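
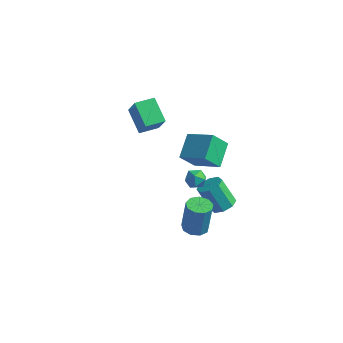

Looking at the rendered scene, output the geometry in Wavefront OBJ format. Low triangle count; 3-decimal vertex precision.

v 1.427 1.606 -4.246
v 2.091 1.436 -3.852
v 1.197 1.405 -2.36
v 0.533 1.574 -2.754
v 1.994 2.031 -3.898
v 1.1 2 -2.405
v 1.565 2.377 -4.147
v 0.671 2.346 -2.655
v 1.056 2.271 -4.455
v 0.162 2.24 -2.962
v 0.763 1.775 -4.64
v -0.131 1.744 -3.148
v 0.86 1.18 -4.595
v -0.034 1.149 -3.102
v 1.289 0.834 -4.345
v 0.395 0.803 -2.853
v 1.798 0.94 -4.038
v 0.904 0.909 -2.545
v 0.894 -0.643 0.583
v 1.554 -0.673 0.453
v 0.866 -1.727 0.687
v 1.526 -1.757 0.557
v 1.308 -1.487 1.134
v 1.326 -0.817 1.07
v 1.094 -1.583 0.07
v 1.112 -0.913 0.006
v 1.678 -1.254 0.136
v 1.81 -1.194 0.794
v 0.61 -1.206 0.346
v 0.742 -1.146 1.004
v 1.717 -2.114 -2.717
v 2.284 -1.632 -2.812
v 2.43 -1.425 -0.899
v 1.863 -1.906 -0.803
v 1.838 -1.379 -2.806
v 1.984 -1.171 -0.893
v 1.335 -1.47 -2.757
v 1.482 -1.262 -0.844
v 1.011 -1.862 -2.69
v 1.157 -1.654 -0.777
v 1.017 -2.372 -2.635
v 1.164 -2.164 -0.722
v 1.351 -2.761 -2.618
v 1.497 -2.553 -0.705
v 1.856 -2.848 -2.647
v 2.002 -2.64 -0.734
v 2.295 -2.591 -2.709
v 2.442 -2.383 -0.796
v 2.465 -2.111 -2.774
v 2.611 -1.903 -0.861
v 1.973 -1.57 3.054
v 1.688 -0.213 3.811
v 0.385 -1.496 2.323
v 0.1 -0.139 3.08
v 2.5 -0.861 1.98
v 2.215 0.496 2.737
v 0.912 -0.787 1.249
v 0.627 0.57 2.006
v -2.566 -0.724 2.356
v -1.904 -1.122 3.595
v -3.707 0.059 3.217
v -3.045 -0.339 4.456
v -1.915 0.259 2.324
v -1.253 -0.139 3.563
v -3.056 1.042 3.185
v -2.394 0.644 4.424
f 2 1 5
f 2 5 3
f 3 5 6
f 3 6 4
f 5 1 7
f 5 7 6
f 6 7 8
f 6 8 4
f 7 1 9
f 7 9 8
f 8 9 10
f 8 10 4
f 9 1 11
f 9 11 10
f 10 11 12
f 10 12 4
f 11 1 13
f 11 13 12
f 12 13 14
f 12 14 4
f 13 1 15
f 13 15 14
f 14 15 16
f 14 16 4
f 15 1 17
f 15 17 16
f 16 17 18
f 16 18 4
f 17 1 2
f 17 2 18
f 18 2 3
f 18 3 4
f 19 30 24
f 19 24 20
f 19 20 26
f 19 26 29
f 19 29 30
f 20 24 28
f 24 30 23
f 30 29 21
f 29 26 25
f 26 20 27
f 22 28 23
f 22 23 21
f 22 21 25
f 22 25 27
f 22 27 28
f 23 28 24
f 21 23 30
f 25 21 29
f 27 25 26
f 28 27 20
f 32 31 35
f 32 35 33
f 33 35 36
f 33 36 34
f 35 31 37
f 35 37 36
f 36 37 38
f 36 38 34
f 37 31 39
f 37 39 38
f 38 39 40
f 38 40 34
f 39 31 41
f 39 41 40
f 40 41 42
f 40 42 34
f 41 31 43
f 41 43 42
f 42 43 44
f 42 44 34
f 43 31 45
f 43 45 44
f 44 45 46
f 44 46 34
f 45 31 47
f 45 47 46
f 46 47 48
f 46 48 34
f 47 31 49
f 47 49 48
f 48 49 50
f 48 50 34
f 49 31 32
f 49 32 50
f 50 32 33
f 50 33 34
f 52 54 51
f 55 52 51
f 51 54 53
f 53 55 51
f 52 58 54
f 56 52 55
f 56 58 52
f 54 58 53
f 57 55 53
f 53 58 57
f 57 56 55
f 58 56 57
f 60 62 59
f 63 60 59
f 59 62 61
f 61 63 59
f 60 66 62
f 64 60 63
f 64 66 60
f 62 66 61
f 65 63 61
f 61 66 65
f 65 64 63
f 66 64 65



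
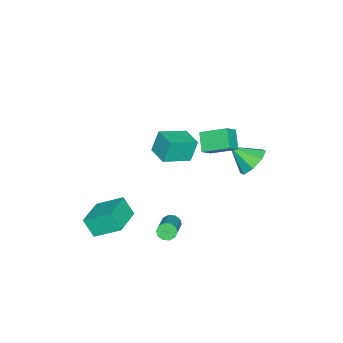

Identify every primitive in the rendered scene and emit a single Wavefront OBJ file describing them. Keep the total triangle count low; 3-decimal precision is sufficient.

v 0.821 -2.72 -2.696
v 0.53 -1.31 -1.812
v 0.902 -2.072 -3.703
v 0.611 -0.662 -2.819
v 2.629 -2.518 -2.421
v 2.338 -1.108 -1.537
v 2.71 -1.87 -3.428
v 2.419 -0.46 -2.544
v -1.147 2.621 3.499
v -1.389 3.991 4.136
v -0.397 3.104 2.743
v -0.638 4.474 3.379
v -0.442 2.466 4.101
v -0.683 3.836 4.737
v 0.309 2.949 3.344
v 0.067 4.319 3.981
v -2.637 -1.298 -0.47
v -3.025 -1.067 0.823
v -3.919 -0.331 -1.027
v -4.307 -0.1 0.266
v -1.873 -0.26 -0.426
v -2.261 -0.029 0.867
v -3.155 0.707 -0.983
v -3.543 0.938 0.31
v 0.485 1.37 -2.897
v 0.774 1.292 -3.335
v 2.403 1.853 -2.361
v 2.115 1.93 -1.923
v 0.668 1.602 -3.337
v 2.298 2.163 -2.362
v 0.493 1.824 -3.171
v 2.123 2.384 -2.196
v 0.314 1.872 -2.9
v 1.944 2.432 -1.926
v 0.201 1.728 -2.629
v 1.831 2.288 -1.654
v 0.197 1.447 -2.459
v 1.826 2.008 -1.485
v 0.302 1.137 -2.458
v 1.932 1.698 -1.483
v 0.477 0.916 -2.624
v 2.107 1.476 -1.649
v 0.656 0.868 -2.894
v 2.286 1.428 -1.92
v 0.769 1.012 -3.166
v 2.399 1.572 -2.191
v -3.309 4.149 0.124
v -2.851 3.658 -0.604
v -3.111 2.951 1.056
v -2.372 4.066 -0.182
v -2.441 4.522 0.419
v -3.02 4.759 0.847
v -3.768 4.639 0.852
v -4.247 4.231 0.43
v -4.178 3.775 -0.171
v -3.599 3.538 -0.599
f 2 4 1
f 5 2 1
f 1 4 3
f 3 5 1
f 2 8 4
f 6 2 5
f 6 8 2
f 4 8 3
f 7 5 3
f 3 8 7
f 7 6 5
f 8 6 7
f 10 12 9
f 13 10 9
f 9 12 11
f 11 13 9
f 10 16 12
f 14 10 13
f 14 16 10
f 12 16 11
f 15 13 11
f 11 16 15
f 15 14 13
f 16 14 15
f 18 20 17
f 21 18 17
f 17 20 19
f 19 21 17
f 18 24 20
f 22 18 21
f 22 24 18
f 20 24 19
f 23 21 19
f 19 24 23
f 23 22 21
f 24 22 23
f 26 25 29
f 26 29 27
f 27 29 30
f 27 30 28
f 29 25 31
f 29 31 30
f 30 31 32
f 30 32 28
f 31 25 33
f 31 33 32
f 32 33 34
f 32 34 28
f 33 25 35
f 33 35 34
f 34 35 36
f 34 36 28
f 35 25 37
f 35 37 36
f 36 37 38
f 36 38 28
f 37 25 39
f 37 39 38
f 38 39 40
f 38 40 28
f 39 25 41
f 39 41 40
f 40 41 42
f 40 42 28
f 41 25 43
f 41 43 42
f 42 43 44
f 42 44 28
f 43 25 45
f 43 45 44
f 44 45 46
f 44 46 28
f 45 25 26
f 45 26 46
f 46 26 27
f 46 27 28
f 48 47 50
f 48 50 49
f 50 47 51
f 50 51 49
f 51 47 52
f 51 52 49
f 52 47 53
f 52 53 49
f 53 47 54
f 53 54 49
f 54 47 55
f 54 55 49
f 55 47 56
f 55 56 49
f 56 47 48
f 56 48 49



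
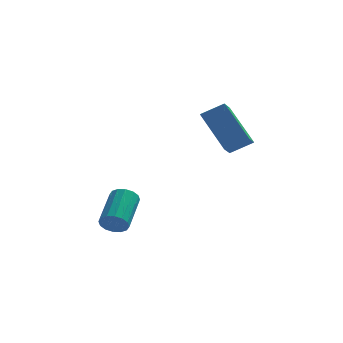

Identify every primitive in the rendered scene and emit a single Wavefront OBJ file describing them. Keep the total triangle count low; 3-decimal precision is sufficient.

v -2.386 -0.31 -2.134
v -1.886 -0.259 -2.498
v -1.475 1.34 -1.709
v -1.974 1.29 -1.346
v -2.122 -0.117 -2.662
v -1.711 1.482 -1.873
v -2.429 -0.027 -2.684
v -2.018 1.572 -1.896
v -2.725 -0.013 -2.56
v -2.314 1.587 -1.771
v -2.929 -0.078 -2.321
v -2.518 1.522 -1.532
v -2.988 -0.205 -2.033
v -2.577 1.394 -1.244
v -2.885 -0.36 -1.771
v -2.474 1.239 -0.982
v -2.649 -0.502 -1.607
v -2.238 1.097 -0.818
v -2.342 -0.592 -1.584
v -1.931 1.007 -0.796
v -2.046 -0.607 -1.709
v -1.635 0.993 -0.92
v -1.842 -0.542 -1.948
v -1.431 1.058 -1.159
v -1.783 -0.414 -2.236
v -1.372 1.185 -1.447
v 0.997 0.84 3.349
v 1.949 0.904 3.896
v 1.249 1.671 2.813
v 2.201 1.735 3.361
v 1.899 -0.355 1.919
v 2.851 -0.291 2.467
v 2.151 0.476 1.384
v 3.103 0.54 1.931
f 2 1 5
f 2 5 3
f 3 5 6
f 3 6 4
f 5 1 7
f 5 7 6
f 6 7 8
f 6 8 4
f 7 1 9
f 7 9 8
f 8 9 10
f 8 10 4
f 9 1 11
f 9 11 10
f 10 11 12
f 10 12 4
f 11 1 13
f 11 13 12
f 12 13 14
f 12 14 4
f 13 1 15
f 13 15 14
f 14 15 16
f 14 16 4
f 15 1 17
f 15 17 16
f 16 17 18
f 16 18 4
f 17 1 19
f 17 19 18
f 18 19 20
f 18 20 4
f 19 1 21
f 19 21 20
f 20 21 22
f 20 22 4
f 21 1 23
f 21 23 22
f 22 23 24
f 22 24 4
f 23 1 25
f 23 25 24
f 24 25 26
f 24 26 4
f 25 1 2
f 25 2 26
f 26 2 3
f 26 3 4
f 28 30 27
f 31 28 27
f 27 30 29
f 29 31 27
f 28 34 30
f 32 28 31
f 32 34 28
f 30 34 29
f 33 31 29
f 29 34 33
f 33 32 31
f 34 32 33



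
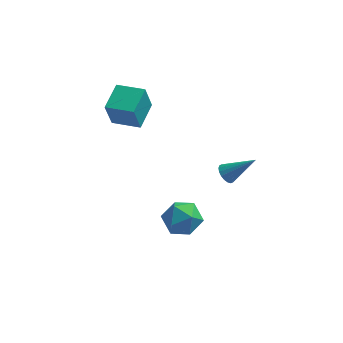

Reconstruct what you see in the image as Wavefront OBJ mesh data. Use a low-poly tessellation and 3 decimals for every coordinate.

v -3.614 3.377 1.957
v -3.909 3.011 3.611
v -3.21 4.993 2.386
v -3.504 4.627 4.041
v -2.036 2.933 2.139
v -2.33 2.567 3.794
v -1.631 4.549 2.569
v -1.926 4.183 4.223
v 2.508 2.785 -1.304
v 2.87 3.077 -1.745
v 4.032 2.875 0.004
v 2.743 3.295 -1.612
v 2.57 3.412 -1.419
v 2.385 3.405 -1.203
v 2.224 3.275 -1.007
v 2.119 3.048 -0.87
v 2.092 2.769 -0.819
v 2.147 2.494 -0.864
v 2.274 2.276 -0.996
v 2.447 2.159 -1.19
v 2.632 2.166 -1.406
v 2.793 2.295 -1.602
v 2.898 2.522 -1.739
v 2.925 2.801 -1.79
v 0.185 -2.148 -0.302
v 1.177 -1.778 0.108
v 0.283 -3.622 0.792
v 1.275 -3.252 1.202
v 0.316 -2.695 1.448
v 0.256 -1.785 0.772
v 1.204 -3.615 0.128
v 1.144 -2.705 -0.548
v 1.807 -2.685 0.374
v 1.258 -2.116 1.189
v 0.202 -3.284 -0.289
v -0.347 -2.715 0.526
f 2 4 1
f 5 2 1
f 1 4 3
f 3 5 1
f 2 8 4
f 6 2 5
f 6 8 2
f 4 8 3
f 7 5 3
f 3 8 7
f 7 6 5
f 8 6 7
f 10 9 12
f 10 12 11
f 12 9 13
f 12 13 11
f 13 9 14
f 13 14 11
f 14 9 15
f 14 15 11
f 15 9 16
f 15 16 11
f 16 9 17
f 16 17 11
f 17 9 18
f 17 18 11
f 18 9 19
f 18 19 11
f 19 9 20
f 19 20 11
f 20 9 21
f 20 21 11
f 21 9 22
f 21 22 11
f 22 9 23
f 22 23 11
f 23 9 24
f 23 24 11
f 24 9 10
f 24 10 11
f 25 36 30
f 25 30 26
f 25 26 32
f 25 32 35
f 25 35 36
f 26 30 34
f 30 36 29
f 36 35 27
f 35 32 31
f 32 26 33
f 28 34 29
f 28 29 27
f 28 27 31
f 28 31 33
f 28 33 34
f 29 34 30
f 27 29 36
f 31 27 35
f 33 31 32
f 34 33 26



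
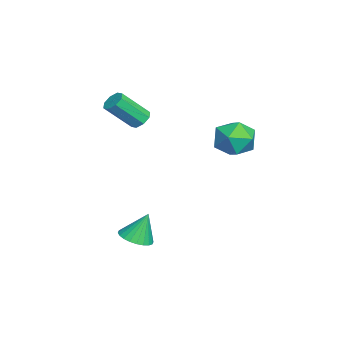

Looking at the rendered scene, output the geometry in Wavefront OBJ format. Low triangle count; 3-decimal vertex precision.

v -1.989 2.509 0.517
v -1.105 3.04 0.372
v -1.195 1.48 1.588
v -0.311 2.011 1.443
v -1.106 2.452 1.95
v -1.597 3.088 1.289
v -0.703 1.432 0.671
v -1.194 2.068 0.01
v -0.311 2.374 0.467
v -0.56 3.005 1.258
v -1.74 1.515 0.702
v -1.989 2.146 1.493
v -1.594 -1.657 1.787
v -1.141 -1.813 1.516
v -0.794 -2.939 2.741
v -1.246 -2.783 3.013
v -1.067 -1.498 1.785
v -0.72 -2.624 3.01
v -1.301 -1.276 2.055
v -0.954 -2.402 3.28
v -1.707 -1.277 2.169
v -1.36 -2.403 3.394
v -2.046 -1.501 2.059
v -1.699 -2.627 3.284
v -2.12 -1.816 1.79
v -1.773 -2.942 3.015
v -1.886 -2.038 1.52
v -1.539 -3.164 2.745
v -1.48 -2.037 1.406
v -1.133 -3.163 2.631
v 3.884 -1.489 -2.168
v 4.595 -1.67 -2.013
v 3.736 -0.991 -0.912
v 4.627 -1.398 -2.117
v 4.545 -1.14 -2.228
v 4.363 -0.935 -2.331
v 4.108 -0.815 -2.409
v 3.819 -0.797 -2.45
v 3.54 -0.884 -2.449
v 3.313 -1.064 -2.404
v 3.173 -1.308 -2.324
v 3.142 -1.58 -2.22
v 3.223 -1.838 -2.108
v 3.405 -2.043 -2.006
v 3.66 -2.163 -1.928
v 3.949 -2.181 -1.887
v 4.229 -2.093 -1.888
v 4.455 -1.914 -1.933
f 1 12 6
f 1 6 2
f 1 2 8
f 1 8 11
f 1 11 12
f 2 6 10
f 6 12 5
f 12 11 3
f 11 8 7
f 8 2 9
f 4 10 5
f 4 5 3
f 4 3 7
f 4 7 9
f 4 9 10
f 5 10 6
f 3 5 12
f 7 3 11
f 9 7 8
f 10 9 2
f 14 13 17
f 14 17 15
f 15 17 18
f 15 18 16
f 17 13 19
f 17 19 18
f 18 19 20
f 18 20 16
f 19 13 21
f 19 21 20
f 20 21 22
f 20 22 16
f 21 13 23
f 21 23 22
f 22 23 24
f 22 24 16
f 23 13 25
f 23 25 24
f 24 25 26
f 24 26 16
f 25 13 27
f 25 27 26
f 26 27 28
f 26 28 16
f 27 13 29
f 27 29 28
f 28 29 30
f 28 30 16
f 29 13 14
f 29 14 30
f 30 14 15
f 30 15 16
f 32 31 34
f 32 34 33
f 34 31 35
f 34 35 33
f 35 31 36
f 35 36 33
f 36 31 37
f 36 37 33
f 37 31 38
f 37 38 33
f 38 31 39
f 38 39 33
f 39 31 40
f 39 40 33
f 40 31 41
f 40 41 33
f 41 31 42
f 41 42 33
f 42 31 43
f 42 43 33
f 43 31 44
f 43 44 33
f 44 31 45
f 44 45 33
f 45 31 46
f 45 46 33
f 46 31 47
f 46 47 33
f 47 31 48
f 47 48 33
f 48 31 32
f 48 32 33



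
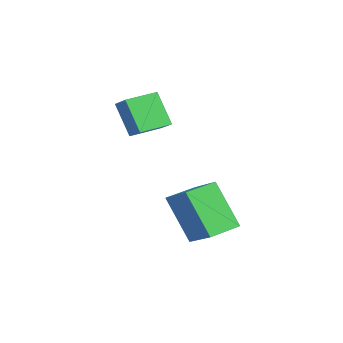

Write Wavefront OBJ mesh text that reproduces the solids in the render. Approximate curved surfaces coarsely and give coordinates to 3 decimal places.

v 0.045 -3.563 -0.203
v 0.739 -3.153 0.261
v 0.571 -3.041 -1.45
v 1.264 -2.631 -0.986
v 0.716 -4.549 -0.334
v 1.409 -4.139 0.13
v 1.241 -4.027 -1.581
v 1.935 -3.617 -1.117
v 3.834 -1.885 -5.15
v 3.221 -2.698 -3.487
v 3.047 -0.991 -5.004
v 2.433 -1.804 -3.341
v 4.767 -1.176 -4.459
v 4.153 -1.989 -2.796
v 3.979 -0.282 -4.313
v 3.366 -1.095 -2.65
f 2 4 1
f 5 2 1
f 1 4 3
f 3 5 1
f 2 8 4
f 6 2 5
f 6 8 2
f 4 8 3
f 7 5 3
f 3 8 7
f 7 6 5
f 8 6 7
f 10 12 9
f 13 10 9
f 9 12 11
f 11 13 9
f 10 16 12
f 14 10 13
f 14 16 10
f 12 16 11
f 15 13 11
f 11 16 15
f 15 14 13
f 16 14 15



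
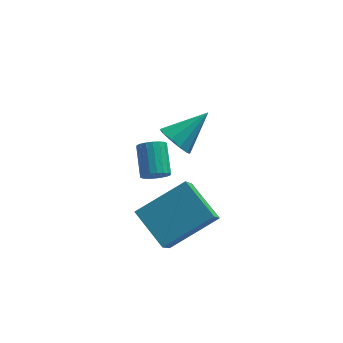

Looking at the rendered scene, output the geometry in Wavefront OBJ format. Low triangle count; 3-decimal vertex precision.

v 2.998 -3.288 -1.6
v 2.716 -4.446 -0.265
v 2.058 -2.08 -0.75
v 1.776 -3.239 0.585
v 4.804 -2.581 -0.605
v 4.522 -3.74 0.73
v 3.864 -1.374 0.245
v 3.582 -2.532 1.58
v 2.515 -3.747 3.177
v 2.9 -3.52 2.892
v 2.79 -2.446 3.599
v 2.405 -2.673 3.883
v 2.705 -3.461 2.773
v 2.596 -2.388 3.479
v 2.473 -3.459 2.733
v 2.363 -2.386 3.44
v 2.249 -3.514 2.782
v 2.139 -2.441 3.489
v 2.077 -3.615 2.909
v 1.967 -2.542 3.615
v 1.992 -3.742 3.088
v 1.883 -2.669 3.795
v 2.011 -3.87 3.286
v 1.901 -2.796 3.992
v 2.13 -3.974 3.461
v 2.02 -2.9 4.168
v 2.324 -4.032 3.581
v 2.215 -2.959 4.287
v 2.557 -4.034 3.62
v 2.447 -2.961 4.327
v 2.781 -3.979 3.571
v 2.671 -2.906 4.278
v 2.953 -3.878 3.445
v 2.843 -2.805 4.151
v 3.037 -3.751 3.265
v 2.928 -2.678 3.972
v 3.019 -3.624 3.068
v 2.909 -2.55 3.774
v 3.323 0.803 0.648
v 3.865 0.459 0.223
v 4.577 1.517 1.672
v 3.777 0.887 0.032
v 3.516 1.282 0.077
v 3.181 1.494 0.34
v 2.9 1.442 0.72
v 2.78 1.146 1.073
v 2.868 0.719 1.264
v 3.13 0.324 1.219
v 3.465 0.112 0.956
v 3.746 0.163 0.576
f 2 4 1
f 5 2 1
f 1 4 3
f 3 5 1
f 2 8 4
f 6 2 5
f 6 8 2
f 4 8 3
f 7 5 3
f 3 8 7
f 7 6 5
f 8 6 7
f 10 9 13
f 10 13 11
f 11 13 14
f 11 14 12
f 13 9 15
f 13 15 14
f 14 15 16
f 14 16 12
f 15 9 17
f 15 17 16
f 16 17 18
f 16 18 12
f 17 9 19
f 17 19 18
f 18 19 20
f 18 20 12
f 19 9 21
f 19 21 20
f 20 21 22
f 20 22 12
f 21 9 23
f 21 23 22
f 22 23 24
f 22 24 12
f 23 9 25
f 23 25 24
f 24 25 26
f 24 26 12
f 25 9 27
f 25 27 26
f 26 27 28
f 26 28 12
f 27 9 29
f 27 29 28
f 28 29 30
f 28 30 12
f 29 9 31
f 29 31 30
f 30 31 32
f 30 32 12
f 31 9 33
f 31 33 32
f 32 33 34
f 32 34 12
f 33 9 35
f 33 35 34
f 34 35 36
f 34 36 12
f 35 9 37
f 35 37 36
f 36 37 38
f 36 38 12
f 37 9 10
f 37 10 38
f 38 10 11
f 38 11 12
f 40 39 42
f 40 42 41
f 42 39 43
f 42 43 41
f 43 39 44
f 43 44 41
f 44 39 45
f 44 45 41
f 45 39 46
f 45 46 41
f 46 39 47
f 46 47 41
f 47 39 48
f 47 48 41
f 48 39 49
f 48 49 41
f 49 39 50
f 49 50 41
f 50 39 40
f 50 40 41



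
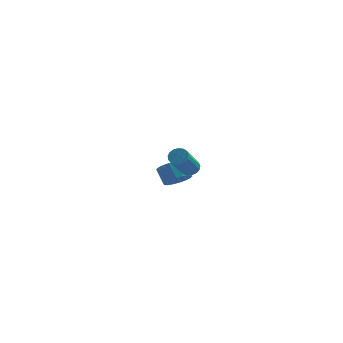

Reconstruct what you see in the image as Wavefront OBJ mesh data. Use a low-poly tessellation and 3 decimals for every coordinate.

v -1.349 2.807 -1.372
v -0.76 2.595 -0.842
v -1.263 3.161 -0.058
v -1.851 3.373 -0.588
v -0.633 2.906 -0.985
v -1.136 3.472 -0.201
v -0.647 3.198 -1.204
v -1.15 3.763 -0.42
v -0.801 3.411 -1.457
v -1.304 3.977 -0.673
v -1.063 3.506 -1.693
v -1.566 4.071 -0.909
v -1.381 3.461 -1.865
v -1.884 4.027 -1.081
v -1.694 3.288 -1.94
v -2.196 3.853 -1.156
v -1.937 3.019 -1.902
v -2.44 3.585 -1.118
v -2.064 2.708 -1.759
v -2.567 3.274 -0.975
v -2.05 2.417 -1.54
v -2.553 2.982 -0.756
v -1.896 2.203 -1.287
v -2.399 2.769 -0.503
v -1.634 2.109 -1.051
v -2.137 2.674 -0.267
v -1.316 2.153 -0.879
v -1.819 2.719 -0.095
v -1.004 2.327 -0.804
v -1.506 2.892 -0.02
v 0.317 -2.734 2.384
v 0.516 -2.399 2.759
v 0.201 -3.772 4.151
v 0.003 -4.106 3.776
v 0.263 -2.345 2.755
v -0.052 -3.718 4.147
v 0.023 -2.38 2.667
v -0.292 -3.753 4.058
v -0.15 -2.496 2.513
v -0.465 -3.869 3.905
v -0.216 -2.666 2.33
v -0.53 -4.039 3.722
v -0.159 -2.852 2.16
v -0.474 -4.225 3.551
v 0.006 -3.01 2.041
v -0.309 -4.383 3.432
v 0.243 -3.106 2
v -0.072 -4.479 3.392
v 0.497 -3.116 2.048
v 0.182 -4.489 3.439
v 0.71 -3.038 2.172
v 0.395 -4.411 3.564
v 0.833 -2.891 2.346
v 0.518 -4.264 3.737
v 0.837 -2.707 2.528
v 0.523 -4.08 3.919
v 0.723 -2.53 2.677
v 0.408 -3.903 4.068
f 2 1 5
f 2 5 3
f 3 5 6
f 3 6 4
f 5 1 7
f 5 7 6
f 6 7 8
f 6 8 4
f 7 1 9
f 7 9 8
f 8 9 10
f 8 10 4
f 9 1 11
f 9 11 10
f 10 11 12
f 10 12 4
f 11 1 13
f 11 13 12
f 12 13 14
f 12 14 4
f 13 1 15
f 13 15 14
f 14 15 16
f 14 16 4
f 15 1 17
f 15 17 16
f 16 17 18
f 16 18 4
f 17 1 19
f 17 19 18
f 18 19 20
f 18 20 4
f 19 1 21
f 19 21 20
f 20 21 22
f 20 22 4
f 21 1 23
f 21 23 22
f 22 23 24
f 22 24 4
f 23 1 25
f 23 25 24
f 24 25 26
f 24 26 4
f 25 1 27
f 25 27 26
f 26 27 28
f 26 28 4
f 27 1 29
f 27 29 28
f 28 29 30
f 28 30 4
f 29 1 2
f 29 2 30
f 30 2 3
f 30 3 4
f 32 31 35
f 32 35 33
f 33 35 36
f 33 36 34
f 35 31 37
f 35 37 36
f 36 37 38
f 36 38 34
f 37 31 39
f 37 39 38
f 38 39 40
f 38 40 34
f 39 31 41
f 39 41 40
f 40 41 42
f 40 42 34
f 41 31 43
f 41 43 42
f 42 43 44
f 42 44 34
f 43 31 45
f 43 45 44
f 44 45 46
f 44 46 34
f 45 31 47
f 45 47 46
f 46 47 48
f 46 48 34
f 47 31 49
f 47 49 48
f 48 49 50
f 48 50 34
f 49 31 51
f 49 51 50
f 50 51 52
f 50 52 34
f 51 31 53
f 51 53 52
f 52 53 54
f 52 54 34
f 53 31 55
f 53 55 54
f 54 55 56
f 54 56 34
f 55 31 57
f 55 57 56
f 56 57 58
f 56 58 34
f 57 31 32
f 57 32 58
f 58 32 33
f 58 33 34



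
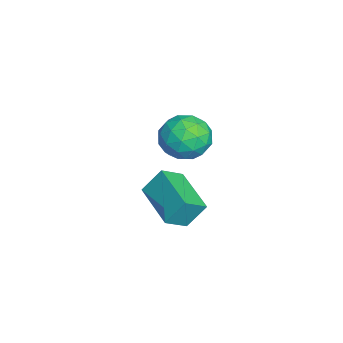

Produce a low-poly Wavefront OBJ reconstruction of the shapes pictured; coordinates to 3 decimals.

v -0.507 0.846 -3.323
v -0.604 1.434 -2.507
v 0.919 1.573 -3.678
v 0.822 2.161 -2.862
v -0.062 0.219 -2.818
v -0.159 0.807 -2.002
v 1.364 0.946 -3.173
v 1.267 1.534 -2.357
v 0.825 2.224 0.094
v 1.41 1.747 -0.277
v 0.69 1.293 1.077
v 1.275 0.816 0.706
v 1.493 1.544 1.066
v 1.576 2.12 0.458
v 0.524 0.92 0.342
v 0.607 1.496 -0.266
v 1.224 0.942 -0.125
v 1.823 1.327 0.323
v 0.277 1.713 0.477
v 0.876 2.098 0.925
v 1.129 2.068 -0.178
v 0.971 0.972 0.978
v 1.099 1.4 1.189
v 1.443 1.12 0.971
v 1.227 2.287 0.255
v 1.571 2.006 0.036
v 1.62 1.887 0.826
v 0.529 1.034 0.764
v 0.873 0.753 0.545
v 0.657 1.92 -0.171
v 1.001 1.64 -0.389
v 0.48 1.153 -0.026
v 1.363 1.314 -0.307
v 1.284 0.766 0.271
v 0.843 0.827 0.057
v 0.892 1.166 -0.3
v 1.715 1.54 -0.044
v 1.636 0.993 0.534
v 1.764 1.421 0.746
v 1.813 1.759 0.389
v 1.606 1.067 0.046
v 0.464 2.047 0.266
v 0.385 1.5 0.844
v 0.287 1.281 0.411
v 0.336 1.619 0.054
v 0.816 2.274 0.529
v 0.737 1.726 1.107
v 1.208 1.874 1.1
v 1.257 2.213 0.743
v 0.494 1.973 0.754
f 2 4 1
f 5 2 1
f 1 4 3
f 3 5 1
f 2 8 4
f 6 2 5
f 6 8 2
f 4 8 3
f 7 5 3
f 3 8 7
f 7 6 5
f 8 6 7
f 9 46 25
f 46 20 49
f 25 49 14
f 46 49 25
f 9 25 21
f 25 14 26
f 21 26 10
f 25 26 21
f 9 21 30
f 21 10 31
f 30 31 16
f 21 31 30
f 9 30 42
f 30 16 45
f 42 45 19
f 30 45 42
f 9 42 46
f 42 19 50
f 46 50 20
f 42 50 46
f 10 26 37
f 26 14 40
f 37 40 18
f 26 40 37
f 14 49 27
f 49 20 48
f 27 48 13
f 49 48 27
f 20 50 47
f 50 19 43
f 47 43 11
f 50 43 47
f 19 45 44
f 45 16 32
f 44 32 15
f 45 32 44
f 16 31 36
f 31 10 33
f 36 33 17
f 31 33 36
f 12 38 24
f 38 18 39
f 24 39 13
f 38 39 24
f 12 24 22
f 24 13 23
f 22 23 11
f 24 23 22
f 12 22 29
f 22 11 28
f 29 28 15
f 22 28 29
f 12 29 34
f 29 15 35
f 34 35 17
f 29 35 34
f 12 34 38
f 34 17 41
f 38 41 18
f 34 41 38
f 13 39 27
f 39 18 40
f 27 40 14
f 39 40 27
f 11 23 47
f 23 13 48
f 47 48 20
f 23 48 47
f 15 28 44
f 28 11 43
f 44 43 19
f 28 43 44
f 17 35 36
f 35 15 32
f 36 32 16
f 35 32 36
f 18 41 37
f 41 17 33
f 37 33 10
f 41 33 37



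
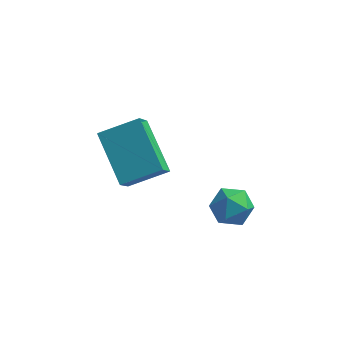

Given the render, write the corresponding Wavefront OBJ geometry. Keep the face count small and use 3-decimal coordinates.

v 2.387 -0.789 0.04
v 2.999 -0.401 0.259
v 2.881 -1.819 0.481
v 3.493 -1.431 0.7
v 2.831 -1.322 1.049
v 2.525 -0.685 0.777
v 3.355 -1.535 -0.037
v 3.049 -0.898 -0.309
v 3.597 -0.862 0.212
v 3.273 -0.73 0.883
v 2.607 -1.49 -0.143
v 2.283 -1.358 0.528
v -0.545 -1.127 0.727
v -1.577 0.219 1.806
v -0.476 -0.39 -0.127
v -1.508 0.956 0.952
v 0.688 -0.616 1.268
v -0.344 0.73 2.347
v 0.757 0.121 0.414
v -0.275 1.467 1.493
f 1 12 6
f 1 6 2
f 1 2 8
f 1 8 11
f 1 11 12
f 2 6 10
f 6 12 5
f 12 11 3
f 11 8 7
f 8 2 9
f 4 10 5
f 4 5 3
f 4 3 7
f 4 7 9
f 4 9 10
f 5 10 6
f 3 5 12
f 7 3 11
f 9 7 8
f 10 9 2
f 14 16 13
f 17 14 13
f 13 16 15
f 15 17 13
f 14 20 16
f 18 14 17
f 18 20 14
f 16 20 15
f 19 17 15
f 15 20 19
f 19 18 17
f 20 18 19



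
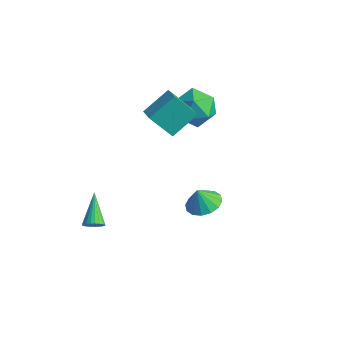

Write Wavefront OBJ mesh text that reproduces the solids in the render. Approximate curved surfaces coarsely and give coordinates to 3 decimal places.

v 2.056 0.238 -0.995
v 2.878 -0.169 -0.844
v 1.784 0.062 0.015
v 2.95 0.296 -0.743
v 2.782 0.746 -0.71
v 2.419 1.06 -0.753
v 1.959 1.153 -0.861
v 1.525 1.002 -1.005
v 1.234 0.645 -1.146
v 1.163 0.18 -1.246
v 1.331 -0.27 -1.279
v 1.693 -0.584 -1.236
v 2.153 -0.677 -1.128
v 2.587 -0.526 -0.984
v -2.281 4.29 2.238
v -1.107 4.553 2.037
v -2.293 3.127 0.643
v -1.119 3.39 0.442
v -1.437 2.712 1.405
v -1.429 3.431 2.391
v -1.971 4.249 0.289
v -1.963 4.968 1.275
v -0.915 4.527 0.833
v -0.585 3.577 1.523
v -2.815 4.103 1.157
v -2.485 3.153 1.847
v -2.479 -2.76 -3.871
v -2.082 -2.747 -3.449
v -3.561 -1.56 -2.889
v -2.012 -2.576 -3.581
v -2.014 -2.434 -3.756
v -2.086 -2.341 -3.949
v -2.218 -2.312 -4.131
v -2.39 -2.351 -4.272
v -2.576 -2.452 -4.353
v -2.747 -2.6 -4.36
v -2.877 -2.772 -4.293
v -2.947 -2.943 -4.162
v -2.945 -3.086 -3.986
v -2.873 -3.179 -3.793
v -2.741 -3.208 -3.612
v -2.569 -3.169 -3.47
v -2.383 -3.068 -3.389
v -2.212 -2.919 -3.382
v -1.836 0.644 2.857
v -1.469 2.052 3.792
v -2.603 1.048 2.55
v -2.236 2.456 3.485
v -0.924 1.324 1.475
v -0.557 2.732 2.41
v -1.691 1.728 1.168
v -1.324 3.136 2.103
f 2 1 4
f 2 4 3
f 4 1 5
f 4 5 3
f 5 1 6
f 5 6 3
f 6 1 7
f 6 7 3
f 7 1 8
f 7 8 3
f 8 1 9
f 8 9 3
f 9 1 10
f 9 10 3
f 10 1 11
f 10 11 3
f 11 1 12
f 11 12 3
f 12 1 13
f 12 13 3
f 13 1 14
f 13 14 3
f 14 1 2
f 14 2 3
f 15 26 20
f 15 20 16
f 15 16 22
f 15 22 25
f 15 25 26
f 16 20 24
f 20 26 19
f 26 25 17
f 25 22 21
f 22 16 23
f 18 24 19
f 18 19 17
f 18 17 21
f 18 21 23
f 18 23 24
f 19 24 20
f 17 19 26
f 21 17 25
f 23 21 22
f 24 23 16
f 28 27 30
f 28 30 29
f 30 27 31
f 30 31 29
f 31 27 32
f 31 32 29
f 32 27 33
f 32 33 29
f 33 27 34
f 33 34 29
f 34 27 35
f 34 35 29
f 35 27 36
f 35 36 29
f 36 27 37
f 36 37 29
f 37 27 38
f 37 38 29
f 38 27 39
f 38 39 29
f 39 27 40
f 39 40 29
f 40 27 41
f 40 41 29
f 41 27 42
f 41 42 29
f 42 27 43
f 42 43 29
f 43 27 44
f 43 44 29
f 44 27 28
f 44 28 29
f 46 48 45
f 49 46 45
f 45 48 47
f 47 49 45
f 46 52 48
f 50 46 49
f 50 52 46
f 48 52 47
f 51 49 47
f 47 52 51
f 51 50 49
f 52 50 51



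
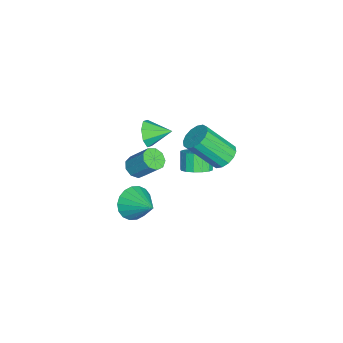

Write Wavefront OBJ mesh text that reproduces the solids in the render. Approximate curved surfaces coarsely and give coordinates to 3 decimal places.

v 2.315 -1.489 2.184
v 2.816 -1.307 1.886
v 3.146 -0.429 2.979
v 2.645 -0.611 3.276
v 2.493 -1.062 1.787
v 2.823 -0.184 2.879
v 2.088 -1.016 1.872
v 2.418 -0.138 2.965
v 1.788 -1.192 2.104
v 2.118 -0.314 3.196
v 1.735 -1.507 2.373
v 2.065 -0.628 3.465
v 1.954 -1.813 2.553
v 2.284 -0.935 3.646
v 2.341 -1.968 2.561
v 2.671 -1.09 3.653
v 2.716 -1.899 2.392
v 3.046 -1.021 3.484
v 2.904 -1.638 2.126
v 3.234 -0.76 3.218
v -2.224 0.694 -2.41
v -1.664 1.043 -1.976
v -2.277 0.956 -1.115
v -2.836 0.606 -1.55
v -1.899 1.349 -2.112
v -2.511 1.261 -1.251
v -2.221 1.48 -2.328
v -2.833 1.392 -1.467
v -2.543 1.399 -2.566
v -3.156 1.312 -1.705
v -2.78 1.13 -2.762
v -3.393 1.042 -1.902
v -2.868 0.744 -2.864
v -3.481 0.656 -2.004
v -2.783 0.344 -2.845
v -3.396 0.257 -1.984
v -2.549 0.039 -2.709
v -3.161 -0.049 -1.848
v -2.227 -0.092 -2.493
v -2.839 -0.18 -1.632
v -1.904 -0.012 -2.255
v -2.517 -0.099 -1.394
v -1.667 0.258 -2.058
v -2.28 0.17 -1.198
v -1.579 0.644 -1.956
v -2.192 0.556 -1.096
v -0.187 -2.036 -3.395
v 0.331 -2.773 -3.033
v 0.787 -0.964 -2.605
v 0.534 -2.685 -3.404
v 0.595 -2.469 -3.772
v 0.501 -2.167 -4.066
v 0.27 -1.839 -4.227
v -0.051 -1.55 -4.223
v -0.399 -1.358 -4.055
v -0.705 -1.3 -3.756
v -0.908 -1.388 -3.386
v -0.969 -1.604 -3.017
v -0.875 -1.906 -2.723
v -0.644 -2.234 -2.562
v -0.323 -2.522 -2.566
v 0.025 -2.715 -2.734
v -3.033 -1.817 -0.642
v -2.64 -2.054 0.024
v -2.987 -0.603 -0.238
v -2.255 -1.914 -0.441
v -2.326 -1.717 -1.024
v -2.812 -1.578 -1.384
v -3.427 -1.579 -1.309
v -3.812 -1.719 -0.844
v -3.741 -1.917 -0.26
v -3.255 -2.056 0.099
v -1.123 2.129 0.005
v -0.443 2.429 0.207
v -0.297 1.072 1.736
v -0.977 0.771 1.535
v -0.713 2.635 0.415
v -0.567 1.278 1.945
v -1.093 2.705 0.514
v -0.947 1.348 2.044
v -1.48 2.621 0.476
v -1.335 1.264 2.006
v -1.772 2.405 0.313
v -1.627 1.048 1.842
v -1.89 2.115 0.066
v -1.745 0.758 1.596
v -1.803 1.828 -0.196
v -1.657 0.471 1.333
v -1.533 1.622 -0.405
v -1.387 0.265 1.125
v -1.153 1.552 -0.504
v -1.007 0.195 1.026
v -0.765 1.636 -0.466
v -0.62 0.279 1.064
v -0.473 1.852 -0.302
v -0.328 0.495 1.227
v -0.355 2.142 -0.056
v -0.21 0.785 1.474
f 2 1 5
f 2 5 3
f 3 5 6
f 3 6 4
f 5 1 7
f 5 7 6
f 6 7 8
f 6 8 4
f 7 1 9
f 7 9 8
f 8 9 10
f 8 10 4
f 9 1 11
f 9 11 10
f 10 11 12
f 10 12 4
f 11 1 13
f 11 13 12
f 12 13 14
f 12 14 4
f 13 1 15
f 13 15 14
f 14 15 16
f 14 16 4
f 15 1 17
f 15 17 16
f 16 17 18
f 16 18 4
f 17 1 19
f 17 19 18
f 18 19 20
f 18 20 4
f 19 1 2
f 19 2 20
f 20 2 3
f 20 3 4
f 22 21 25
f 22 25 23
f 23 25 26
f 23 26 24
f 25 21 27
f 25 27 26
f 26 27 28
f 26 28 24
f 27 21 29
f 27 29 28
f 28 29 30
f 28 30 24
f 29 21 31
f 29 31 30
f 30 31 32
f 30 32 24
f 31 21 33
f 31 33 32
f 32 33 34
f 32 34 24
f 33 21 35
f 33 35 34
f 34 35 36
f 34 36 24
f 35 21 37
f 35 37 36
f 36 37 38
f 36 38 24
f 37 21 39
f 37 39 38
f 38 39 40
f 38 40 24
f 39 21 41
f 39 41 40
f 40 41 42
f 40 42 24
f 41 21 43
f 41 43 42
f 42 43 44
f 42 44 24
f 43 21 45
f 43 45 44
f 44 45 46
f 44 46 24
f 45 21 22
f 45 22 46
f 46 22 23
f 46 23 24
f 48 47 50
f 48 50 49
f 50 47 51
f 50 51 49
f 51 47 52
f 51 52 49
f 52 47 53
f 52 53 49
f 53 47 54
f 53 54 49
f 54 47 55
f 54 55 49
f 55 47 56
f 55 56 49
f 56 47 57
f 56 57 49
f 57 47 58
f 57 58 49
f 58 47 59
f 58 59 49
f 59 47 60
f 59 60 49
f 60 47 61
f 60 61 49
f 61 47 62
f 61 62 49
f 62 47 48
f 62 48 49
f 64 63 66
f 64 66 65
f 66 63 67
f 66 67 65
f 67 63 68
f 67 68 65
f 68 63 69
f 68 69 65
f 69 63 70
f 69 70 65
f 70 63 71
f 70 71 65
f 71 63 72
f 71 72 65
f 72 63 64
f 72 64 65
f 74 73 77
f 74 77 75
f 75 77 78
f 75 78 76
f 77 73 79
f 77 79 78
f 78 79 80
f 78 80 76
f 79 73 81
f 79 81 80
f 80 81 82
f 80 82 76
f 81 73 83
f 81 83 82
f 82 83 84
f 82 84 76
f 83 73 85
f 83 85 84
f 84 85 86
f 84 86 76
f 85 73 87
f 85 87 86
f 86 87 88
f 86 88 76
f 87 73 89
f 87 89 88
f 88 89 90
f 88 90 76
f 89 73 91
f 89 91 90
f 90 91 92
f 90 92 76
f 91 73 93
f 91 93 92
f 92 93 94
f 92 94 76
f 93 73 95
f 93 95 94
f 94 95 96
f 94 96 76
f 95 73 97
f 95 97 96
f 96 97 98
f 96 98 76
f 97 73 74
f 97 74 98
f 98 74 75
f 98 75 76



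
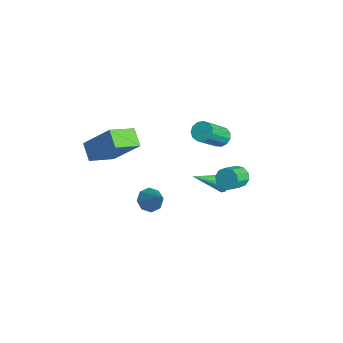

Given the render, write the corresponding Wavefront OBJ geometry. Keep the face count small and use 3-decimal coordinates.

v -0.076 2.152 -2.632
v 0.327 2.267 -2.324
v -0.444 0.548 -1.548
v 0.093 2.4 -2.207
v -0.194 2.454 -2.225
v -0.444 2.412 -2.371
v -0.578 2.288 -2.601
v -0.552 2.12 -2.84
v -0.375 1.963 -3.013
v -0.104 1.866 -3.065
v 0.176 1.859 -2.979
v 0.376 1.946 -2.783
v 0.432 2.098 -2.539
v 3.019 -3.587 1.847
v 3.501 -3.776 1.423
v 4.061 -3.453 2.973
v 3.432 -3.268 1.427
v 3.121 -2.947 1.677
v 2.75 -3 2.027
v 2.536 -3.397 2.272
v 2.606 -3.905 2.267
v 2.917 -4.227 2.017
v 3.288 -4.173 1.667
v -2.439 -4.146 0.203
v -3.365 -4.001 0.741
v -2.622 -2.709 -0.5
v -3.547 -2.564 0.038
v -1.353 -3.216 1.822
v -2.278 -3.071 2.36
v -1.535 -1.779 1.119
v -2.461 -1.634 1.657
v 3.582 0.787 2.049
v 3.965 0.645 1.609
v 4.401 -0.229 2.272
v 4.018 -0.087 2.711
v 4.13 0.894 1.829
v 4.566 0.02 2.491
v 4.086 1.102 2.133
v 4.522 0.228 2.795
v 3.849 1.19 2.405
v 4.285 0.315 3.067
v 3.511 1.124 2.54
v 3.946 0.249 3.203
v 3.199 0.929 2.488
v 3.635 0.055 3.151
v 3.034 0.68 2.269
v 3.47 -0.194 2.931
v 3.078 0.472 1.965
v 3.514 -0.402 2.627
v 3.315 0.385 1.693
v 3.751 -0.49 2.355
v 3.654 0.451 1.557
v 4.089 -0.424 2.22
v 1.151 1.151 2.872
v 1.402 1.582 3.167
v 1.88 0.321 4.603
v 1.629 -0.111 4.308
v 1.09 1.574 3.264
v 1.568 0.313 4.7
v 0.798 1.431 3.236
v 1.276 0.17 4.672
v 0.617 1.2 3.093
v 1.095 -0.062 4.529
v 0.606 0.953 2.88
v 1.084 -0.309 4.315
v 0.768 0.768 2.664
v 1.246 -0.493 4.099
v 1.052 0.705 2.514
v 1.53 -0.556 3.95
v 1.367 0.784 2.478
v 1.845 -0.477 3.914
v 1.614 0.979 2.567
v 2.091 -0.283 4.003
v 1.713 1.228 2.753
v 2.191 -0.033 4.189
v 1.635 1.453 2.977
v 2.113 0.192 4.413
f 2 1 4
f 2 4 3
f 4 1 5
f 4 5 3
f 5 1 6
f 5 6 3
f 6 1 7
f 6 7 3
f 7 1 8
f 7 8 3
f 8 1 9
f 8 9 3
f 9 1 10
f 9 10 3
f 10 1 11
f 10 11 3
f 11 1 12
f 11 12 3
f 12 1 13
f 12 13 3
f 13 1 2
f 13 2 3
f 15 14 17
f 15 17 16
f 17 14 18
f 17 18 16
f 18 14 19
f 18 19 16
f 19 14 20
f 19 20 16
f 20 14 21
f 20 21 16
f 21 14 22
f 21 22 16
f 22 14 23
f 22 23 16
f 23 14 15
f 23 15 16
f 25 27 24
f 28 25 24
f 24 27 26
f 26 28 24
f 25 31 27
f 29 25 28
f 29 31 25
f 27 31 26
f 30 28 26
f 26 31 30
f 30 29 28
f 31 29 30
f 33 32 36
f 33 36 34
f 34 36 37
f 34 37 35
f 36 32 38
f 36 38 37
f 37 38 39
f 37 39 35
f 38 32 40
f 38 40 39
f 39 40 41
f 39 41 35
f 40 32 42
f 40 42 41
f 41 42 43
f 41 43 35
f 42 32 44
f 42 44 43
f 43 44 45
f 43 45 35
f 44 32 46
f 44 46 45
f 45 46 47
f 45 47 35
f 46 32 48
f 46 48 47
f 47 48 49
f 47 49 35
f 48 32 50
f 48 50 49
f 49 50 51
f 49 51 35
f 50 32 52
f 50 52 51
f 51 52 53
f 51 53 35
f 52 32 33
f 52 33 53
f 53 33 34
f 53 34 35
f 55 54 58
f 55 58 56
f 56 58 59
f 56 59 57
f 58 54 60
f 58 60 59
f 59 60 61
f 59 61 57
f 60 54 62
f 60 62 61
f 61 62 63
f 61 63 57
f 62 54 64
f 62 64 63
f 63 64 65
f 63 65 57
f 64 54 66
f 64 66 65
f 65 66 67
f 65 67 57
f 66 54 68
f 66 68 67
f 67 68 69
f 67 69 57
f 68 54 70
f 68 70 69
f 69 70 71
f 69 71 57
f 70 54 72
f 70 72 71
f 71 72 73
f 71 73 57
f 72 54 74
f 72 74 73
f 73 74 75
f 73 75 57
f 74 54 76
f 74 76 75
f 75 76 77
f 75 77 57
f 76 54 55
f 76 55 77
f 77 55 56
f 77 56 57



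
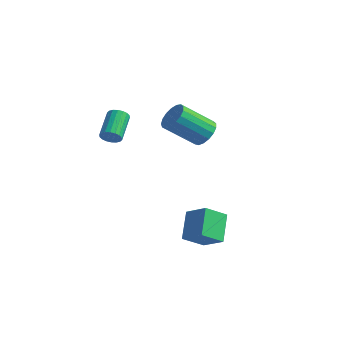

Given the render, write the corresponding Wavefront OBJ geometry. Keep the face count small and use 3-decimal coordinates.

v -2.323 -1.655 2.267
v -1.823 -1.585 2.552
v -2.457 -0.255 3.338
v -2.957 -0.325 3.053
v -1.788 -1.443 2.34
v -2.422 -0.113 3.125
v -1.859 -1.343 2.113
v -2.493 -0.013 2.898
v -2.022 -1.305 1.916
v -2.656 0.026 2.702
v -2.245 -1.336 1.789
v -2.879 -0.005 2.575
v -2.483 -1.43 1.757
v -3.117 -0.1 2.543
v -2.689 -1.569 1.826
v -3.323 -0.239 2.612
v -2.823 -1.725 1.982
v -3.457 -0.395 2.768
v -2.858 -1.867 2.195
v -3.492 -0.537 2.98
v -2.787 -1.967 2.422
v -3.421 -0.637 3.207
v -2.624 -2.006 2.618
v -3.258 -0.675 3.404
v -2.401 -1.975 2.745
v -3.035 -0.644 3.531
v -2.163 -1.88 2.777
v -2.797 -0.55 3.563
v -1.957 -1.741 2.708
v -2.591 -0.411 3.494
v 3.514 -1.673 -3.141
v 3 -2.695 -2.369
v 2.862 -0.538 -2.073
v 2.347 -1.559 -1.301
v 4.713 -1.701 -2.379
v 4.198 -2.722 -1.607
v 4.06 -0.565 -1.311
v 3.546 -1.587 -0.539
v 0.97 1.636 2.286
v 1.35 2.02 2.941
v 0.251 0.809 4.29
v -0.13 0.424 3.634
v 1.019 2.247 2.875
v -0.081 1.035 4.223
v 0.676 2.333 2.673
v -0.423 1.122 4.021
v 0.401 2.26 2.383
v -0.699 1.048 3.731
v 0.256 2.043 2.07
v -0.844 0.832 3.418
v 0.274 1.734 1.807
v -0.825 0.522 3.155
v 0.452 1.401 1.653
v -0.647 0.19 3.002
v 0.749 1.123 1.645
v -0.351 -0.088 2.993
v 1.096 0.962 1.783
v -0.004 -0.249 3.132
v 1.414 0.955 2.037
v 0.314 -0.256 3.385
v 1.63 1.104 2.347
v 0.531 -0.107 3.696
v 1.695 1.375 2.644
v 0.596 0.164 3.992
v 1.594 1.706 2.858
v 0.495 0.494 4.206
f 2 1 5
f 2 5 3
f 3 5 6
f 3 6 4
f 5 1 7
f 5 7 6
f 6 7 8
f 6 8 4
f 7 1 9
f 7 9 8
f 8 9 10
f 8 10 4
f 9 1 11
f 9 11 10
f 10 11 12
f 10 12 4
f 11 1 13
f 11 13 12
f 12 13 14
f 12 14 4
f 13 1 15
f 13 15 14
f 14 15 16
f 14 16 4
f 15 1 17
f 15 17 16
f 16 17 18
f 16 18 4
f 17 1 19
f 17 19 18
f 18 19 20
f 18 20 4
f 19 1 21
f 19 21 20
f 20 21 22
f 20 22 4
f 21 1 23
f 21 23 22
f 22 23 24
f 22 24 4
f 23 1 25
f 23 25 24
f 24 25 26
f 24 26 4
f 25 1 27
f 25 27 26
f 26 27 28
f 26 28 4
f 27 1 29
f 27 29 28
f 28 29 30
f 28 30 4
f 29 1 2
f 29 2 30
f 30 2 3
f 30 3 4
f 32 34 31
f 35 32 31
f 31 34 33
f 33 35 31
f 32 38 34
f 36 32 35
f 36 38 32
f 34 38 33
f 37 35 33
f 33 38 37
f 37 36 35
f 38 36 37
f 40 39 43
f 40 43 41
f 41 43 44
f 41 44 42
f 43 39 45
f 43 45 44
f 44 45 46
f 44 46 42
f 45 39 47
f 45 47 46
f 46 47 48
f 46 48 42
f 47 39 49
f 47 49 48
f 48 49 50
f 48 50 42
f 49 39 51
f 49 51 50
f 50 51 52
f 50 52 42
f 51 39 53
f 51 53 52
f 52 53 54
f 52 54 42
f 53 39 55
f 53 55 54
f 54 55 56
f 54 56 42
f 55 39 57
f 55 57 56
f 56 57 58
f 56 58 42
f 57 39 59
f 57 59 58
f 58 59 60
f 58 60 42
f 59 39 61
f 59 61 60
f 60 61 62
f 60 62 42
f 61 39 63
f 61 63 62
f 62 63 64
f 62 64 42
f 63 39 65
f 63 65 64
f 64 65 66
f 64 66 42
f 65 39 40
f 65 40 66
f 66 40 41
f 66 41 42



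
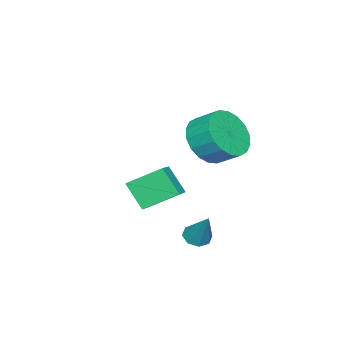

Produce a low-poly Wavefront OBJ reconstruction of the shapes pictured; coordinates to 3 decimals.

v 0.345 2.362 -1.842
v 0.696 2.635 -2.131
v 0.815 3.078 -0.598
v 0.337 2.823 -2.104
v -0.016 2.741 -1.923
v -0.158 2.437 -1.695
v -0.005 2.09 -1.553
v 0.353 1.902 -1.58
v 0.707 1.984 -1.761
v 0.849 2.287 -1.989
v -1.178 1.84 1.963
v -0.129 1.83 1.985
v -0.132 2.709 2.559
v -1.182 2.72 2.537
v -0.222 2.08 1.601
v -0.225 2.959 2.176
v -0.505 2.283 1.29
v -0.508 3.162 1.864
v -0.921 2.398 1.111
v -0.924 3.277 1.685
v -1.388 2.403 1.101
v -1.392 3.282 1.675
v -1.814 2.296 1.262
v -1.817 3.175 1.836
v -2.114 2.099 1.562
v -2.117 2.978 2.136
v -2.228 1.851 1.941
v -2.231 2.73 2.515
v -2.135 1.601 2.324
v -2.138 2.48 2.899
v -1.852 1.398 2.636
v -1.855 2.277 3.21
v -1.436 1.283 2.815
v -1.439 2.162 3.389
v -0.968 1.278 2.825
v -0.972 2.157 3.399
v -0.543 1.385 2.664
v -0.546 2.264 3.238
v -0.243 1.582 2.364
v -0.246 2.461 2.938
v -1.973 -1.004 -2.393
v -2.131 -1.8 -1.365
v -2.629 0.136 -1.611
v -2.787 -0.66 -0.583
v -1.113 -0.74 -2.057
v -1.271 -1.536 -1.029
v -1.769 0.4 -1.275
v -1.927 -0.396 -0.247
f 2 1 4
f 2 4 3
f 4 1 5
f 4 5 3
f 5 1 6
f 5 6 3
f 6 1 7
f 6 7 3
f 7 1 8
f 7 8 3
f 8 1 9
f 8 9 3
f 9 1 10
f 9 10 3
f 10 1 2
f 10 2 3
f 12 11 15
f 12 15 13
f 13 15 16
f 13 16 14
f 15 11 17
f 15 17 16
f 16 17 18
f 16 18 14
f 17 11 19
f 17 19 18
f 18 19 20
f 18 20 14
f 19 11 21
f 19 21 20
f 20 21 22
f 20 22 14
f 21 11 23
f 21 23 22
f 22 23 24
f 22 24 14
f 23 11 25
f 23 25 24
f 24 25 26
f 24 26 14
f 25 11 27
f 25 27 26
f 26 27 28
f 26 28 14
f 27 11 29
f 27 29 28
f 28 29 30
f 28 30 14
f 29 11 31
f 29 31 30
f 30 31 32
f 30 32 14
f 31 11 33
f 31 33 32
f 32 33 34
f 32 34 14
f 33 11 35
f 33 35 34
f 34 35 36
f 34 36 14
f 35 11 37
f 35 37 36
f 36 37 38
f 36 38 14
f 37 11 39
f 37 39 38
f 38 39 40
f 38 40 14
f 39 11 12
f 39 12 40
f 40 12 13
f 40 13 14
f 42 44 41
f 45 42 41
f 41 44 43
f 43 45 41
f 42 48 44
f 46 42 45
f 46 48 42
f 44 48 43
f 47 45 43
f 43 48 47
f 47 46 45
f 48 46 47



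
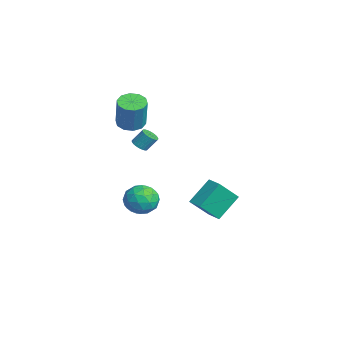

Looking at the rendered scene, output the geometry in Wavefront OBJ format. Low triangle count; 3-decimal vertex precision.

v 2.93 1.572 -2.475
v 3.201 0.332 -1.087
v 2.331 2.911 -1.161
v 2.601 1.672 0.227
v 3.919 1.908 -2.367
v 4.189 0.669 -0.979
v 3.319 3.248 -1.053
v 3.59 2.008 0.335
v -2.614 -1.66 2.839
v -1.759 -1.715 2.532
v -1.031 -1.794 4.574
v -1.886 -1.74 4.881
v -1.886 -1.171 2.598
v -1.157 -1.25 4.641
v -2.29 -0.814 2.756
v -1.562 -0.893 4.799
v -2.819 -0.78 2.946
v -2.09 -0.859 4.988
v -3.269 -1.082 3.095
v -2.541 -1.162 5.137
v -3.469 -1.606 3.146
v -2.741 -1.685 5.188
v -3.343 -2.15 3.079
v -2.614 -2.229 5.122
v -2.938 -2.507 2.921
v -2.21 -2.586 4.964
v -2.41 -2.541 2.732
v -1.681 -2.62 4.774
v -1.959 -2.238 2.583
v -1.231 -2.318 4.625
v -2.844 -0.525 -3.328
v -1.735 -0.239 -3.054
v -2.245 -2.201 -4.006
v -1.136 -1.915 -3.732
v -1.918 -2.127 -2.878
v -2.288 -1.091 -2.458
v -1.692 -1.349 -4.602
v -2.062 -0.313 -4.182
v -1.023 -0.748 -3.841
v -1.162 -1.23 -2.775
v -2.818 -1.21 -4.285
v -2.957 -1.692 -3.219
v -2.342 -0.235 -3.131
v -1.638 -2.205 -3.929
v -2.097 -2.33 -3.427
v -1.445 -2.162 -3.265
v -2.667 -0.736 -2.781
v -2.015 -0.568 -2.62
v -2.123 -1.678 -2.516
v -1.965 -1.872 -4.44
v -1.313 -1.704 -4.279
v -2.535 -0.278 -3.795
v -1.883 -0.11 -3.633
v -1.857 -0.762 -4.544
v -1.272 -0.366 -3.433
v -0.919 -1.352 -3.832
v -1.246 -1.018 -4.343
v -1.464 -0.409 -4.096
v -1.354 -0.649 -2.806
v -1.001 -1.634 -3.205
v -1.461 -1.759 -2.703
v -1.679 -1.15 -2.456
v -0.935 -0.948 -3.269
v -2.979 -0.806 -3.855
v -2.626 -1.791 -4.254
v -2.301 -1.29 -4.604
v -2.519 -0.681 -4.357
v -3.061 -1.088 -3.228
v -2.708 -2.074 -3.627
v -2.516 -2.031 -2.964
v -2.734 -1.422 -2.717
v -3.045 -1.492 -3.791
v 0.093 -1.8 2.26
v 0.644 -1.942 2.291
v 0.758 -1.322 3.13
v 0.207 -1.18 3.1
v 0.653 -1.764 2.158
v 0.766 -1.143 2.997
v 0.576 -1.592 2.04
v 0.69 -0.971 2.88
v 0.425 -1.451 1.957
v 0.539 -0.83 2.796
v 0.224 -1.363 1.919
v 0.338 -0.742 2.758
v 0.003 -1.342 1.934
v 0.117 -0.721 2.773
v -0.204 -1.391 1.998
v -0.09 -0.77 2.837
v -0.366 -1.502 2.102
v -0.252 -0.881 2.941
v -0.458 -1.658 2.23
v -0.344 -1.038 3.069
v -0.466 -1.837 2.363
v -0.353 -1.216 3.202
v -0.39 -2.009 2.48
v -0.276 -1.388 3.32
v -0.239 -2.15 2.564
v -0.125 -1.529 3.403
v -0.038 -2.238 2.602
v 0.076 -1.617 3.441
v 0.183 -2.259 2.587
v 0.297 -1.638 3.426
v 0.39 -2.21 2.523
v 0.504 -1.589 3.362
v 0.552 -2.099 2.419
v 0.666 -1.478 3.258
f 2 4 1
f 5 2 1
f 1 4 3
f 3 5 1
f 2 8 4
f 6 2 5
f 6 8 2
f 4 8 3
f 7 5 3
f 3 8 7
f 7 6 5
f 8 6 7
f 10 9 13
f 10 13 11
f 11 13 14
f 11 14 12
f 13 9 15
f 13 15 14
f 14 15 16
f 14 16 12
f 15 9 17
f 15 17 16
f 16 17 18
f 16 18 12
f 17 9 19
f 17 19 18
f 18 19 20
f 18 20 12
f 19 9 21
f 19 21 20
f 20 21 22
f 20 22 12
f 21 9 23
f 21 23 22
f 22 23 24
f 22 24 12
f 23 9 25
f 23 25 24
f 24 25 26
f 24 26 12
f 25 9 27
f 25 27 26
f 26 27 28
f 26 28 12
f 27 9 29
f 27 29 28
f 28 29 30
f 28 30 12
f 29 9 10
f 29 10 30
f 30 10 11
f 30 11 12
f 31 68 47
f 68 42 71
f 47 71 36
f 68 71 47
f 31 47 43
f 47 36 48
f 43 48 32
f 47 48 43
f 31 43 52
f 43 32 53
f 52 53 38
f 43 53 52
f 31 52 64
f 52 38 67
f 64 67 41
f 52 67 64
f 31 64 68
f 64 41 72
f 68 72 42
f 64 72 68
f 32 48 59
f 48 36 62
f 59 62 40
f 48 62 59
f 36 71 49
f 71 42 70
f 49 70 35
f 71 70 49
f 42 72 69
f 72 41 65
f 69 65 33
f 72 65 69
f 41 67 66
f 67 38 54
f 66 54 37
f 67 54 66
f 38 53 58
f 53 32 55
f 58 55 39
f 53 55 58
f 34 60 46
f 60 40 61
f 46 61 35
f 60 61 46
f 34 46 44
f 46 35 45
f 44 45 33
f 46 45 44
f 34 44 51
f 44 33 50
f 51 50 37
f 44 50 51
f 34 51 56
f 51 37 57
f 56 57 39
f 51 57 56
f 34 56 60
f 56 39 63
f 60 63 40
f 56 63 60
f 35 61 49
f 61 40 62
f 49 62 36
f 61 62 49
f 33 45 69
f 45 35 70
f 69 70 42
f 45 70 69
f 37 50 66
f 50 33 65
f 66 65 41
f 50 65 66
f 39 57 58
f 57 37 54
f 58 54 38
f 57 54 58
f 40 63 59
f 63 39 55
f 59 55 32
f 63 55 59
f 74 73 77
f 74 77 75
f 75 77 78
f 75 78 76
f 77 73 79
f 77 79 78
f 78 79 80
f 78 80 76
f 79 73 81
f 79 81 80
f 80 81 82
f 80 82 76
f 81 73 83
f 81 83 82
f 82 83 84
f 82 84 76
f 83 73 85
f 83 85 84
f 84 85 86
f 84 86 76
f 85 73 87
f 85 87 86
f 86 87 88
f 86 88 76
f 87 73 89
f 87 89 88
f 88 89 90
f 88 90 76
f 89 73 91
f 89 91 90
f 90 91 92
f 90 92 76
f 91 73 93
f 91 93 92
f 92 93 94
f 92 94 76
f 93 73 95
f 93 95 94
f 94 95 96
f 94 96 76
f 95 73 97
f 95 97 96
f 96 97 98
f 96 98 76
f 97 73 99
f 97 99 98
f 98 99 100
f 98 100 76
f 99 73 101
f 99 101 100
f 100 101 102
f 100 102 76
f 101 73 103
f 101 103 102
f 102 103 104
f 102 104 76
f 103 73 105
f 103 105 104
f 104 105 106
f 104 106 76
f 105 73 74
f 105 74 106
f 106 74 75
f 106 75 76



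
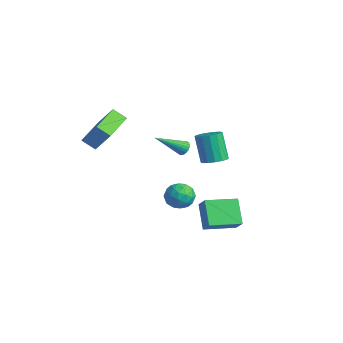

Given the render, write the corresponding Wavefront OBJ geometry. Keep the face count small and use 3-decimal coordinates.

v -2.088 0.846 1.326
v -1.673 0.955 1.583
v -2.372 -0.826 2.494
v -1.819 1.056 1.691
v -2.011 1.12 1.737
v -2.217 1.137 1.711
v -2.4 1.104 1.619
v -2.529 1.026 1.476
v -2.582 0.917 1.307
v -2.55 0.796 1.141
v -2.437 0.683 1.007
v -2.264 0.599 0.929
v -2.061 0.557 0.919
v -1.862 0.565 0.979
v -1.702 0.622 1.099
v -1.609 0.718 1.259
v -1.599 0.836 1.43
v -3.174 -4.028 2.111
v -3.752 -4.567 2.672
v -4.346 -2.397 2.471
v -4.924 -2.937 3.032
v -2.176 -3.623 3.528
v -2.754 -4.163 4.089
v -3.348 -1.993 3.888
v -3.926 -2.532 4.449
v -3.528 3.706 -1.216
v -2.918 4.152 -0.955
v -3.701 4.2 0.797
v -4.312 3.754 0.536
v -3.2 4.424 -1.089
v -3.983 4.472 0.663
v -3.57 4.504 -1.257
v -4.353 4.552 0.496
v -3.929 4.37 -1.413
v -4.712 4.418 0.339
v -4.181 4.058 -1.517
v -4.964 4.106 0.235
v -4.258 3.651 -1.541
v -5.041 3.7 0.212
v -4.139 3.26 -1.477
v -4.922 3.308 0.275
v -3.857 2.988 -1.343
v -4.64 3.036 0.409
v -3.487 2.908 -1.176
v -4.27 2.956 0.577
v -3.128 3.042 -1.019
v -3.911 3.09 0.733
v -2.876 3.354 -0.915
v -3.659 3.402 0.837
v -2.799 3.76 -0.892
v -3.582 3.809 0.861
v -1.819 1.344 -2.354
v -1.429 0.763 -2.975
v -2.331 0.157 -1.565
v -1.941 -0.424 -2.186
v -1.399 0.088 -1.62
v -1.083 0.821 -2.107
v -2.677 0.099 -2.433
v -2.361 0.832 -2.92
v -1.959 -0.007 -3.024
v -1.169 -0.013 -2.521
v -2.591 0.933 -2.019
v -1.801 0.927 -1.516
v -1.579 1.158 -2.733
v -2.181 -0.238 -1.807
v -1.863 0.063 -1.474
v -1.633 -0.278 -1.839
v -1.376 1.192 -2.223
v -1.146 0.851 -2.589
v -1.129 0.454 -1.792
v -2.614 0.069 -1.951
v -2.384 -0.272 -2.317
v -2.127 1.198 -2.701
v -1.897 0.857 -3.066
v -2.631 0.466 -2.748
v -1.661 0.364 -3.127
v -1.962 -0.334 -2.664
v -2.395 -0.027 -2.809
v -2.209 0.405 -3.095
v -1.197 0.36 -2.832
v -1.498 -0.338 -2.369
v -1.18 -0.037 -2.036
v -0.994 0.394 -2.322
v -1.509 -0.092 -2.861
v -2.262 1.258 -2.171
v -2.563 0.56 -1.708
v -2.766 0.526 -2.218
v -2.58 0.957 -2.504
v -1.798 1.254 -1.876
v -2.099 0.556 -1.413
v -1.551 0.515 -1.445
v -1.365 0.947 -1.731
v -2.251 1.012 -1.679
v -0.3 0.736 -2.19
v 0.508 0.638 -1.392
v 0.13 2.574 -2.401
v 0.938 2.477 -1.603
v 0.862 0.323 -3.417
v 1.67 0.226 -2.619
v 1.292 2.162 -3.628
v 2.1 2.064 -2.83
f 2 1 4
f 2 4 3
f 4 1 5
f 4 5 3
f 5 1 6
f 5 6 3
f 6 1 7
f 6 7 3
f 7 1 8
f 7 8 3
f 8 1 9
f 8 9 3
f 9 1 10
f 9 10 3
f 10 1 11
f 10 11 3
f 11 1 12
f 11 12 3
f 12 1 13
f 12 13 3
f 13 1 14
f 13 14 3
f 14 1 15
f 14 15 3
f 15 1 16
f 15 16 3
f 16 1 17
f 16 17 3
f 17 1 2
f 17 2 3
f 19 21 18
f 22 19 18
f 18 21 20
f 20 22 18
f 19 25 21
f 23 19 22
f 23 25 19
f 21 25 20
f 24 22 20
f 20 25 24
f 24 23 22
f 25 23 24
f 27 26 30
f 27 30 28
f 28 30 31
f 28 31 29
f 30 26 32
f 30 32 31
f 31 32 33
f 31 33 29
f 32 26 34
f 32 34 33
f 33 34 35
f 33 35 29
f 34 26 36
f 34 36 35
f 35 36 37
f 35 37 29
f 36 26 38
f 36 38 37
f 37 38 39
f 37 39 29
f 38 26 40
f 38 40 39
f 39 40 41
f 39 41 29
f 40 26 42
f 40 42 41
f 41 42 43
f 41 43 29
f 42 26 44
f 42 44 43
f 43 44 45
f 43 45 29
f 44 26 46
f 44 46 45
f 45 46 47
f 45 47 29
f 46 26 48
f 46 48 47
f 47 48 49
f 47 49 29
f 48 26 50
f 48 50 49
f 49 50 51
f 49 51 29
f 50 26 27
f 50 27 51
f 51 27 28
f 51 28 29
f 52 89 68
f 89 63 92
f 68 92 57
f 89 92 68
f 52 68 64
f 68 57 69
f 64 69 53
f 68 69 64
f 52 64 73
f 64 53 74
f 73 74 59
f 64 74 73
f 52 73 85
f 73 59 88
f 85 88 62
f 73 88 85
f 52 85 89
f 85 62 93
f 89 93 63
f 85 93 89
f 53 69 80
f 69 57 83
f 80 83 61
f 69 83 80
f 57 92 70
f 92 63 91
f 70 91 56
f 92 91 70
f 63 93 90
f 93 62 86
f 90 86 54
f 93 86 90
f 62 88 87
f 88 59 75
f 87 75 58
f 88 75 87
f 59 74 79
f 74 53 76
f 79 76 60
f 74 76 79
f 55 81 67
f 81 61 82
f 67 82 56
f 81 82 67
f 55 67 65
f 67 56 66
f 65 66 54
f 67 66 65
f 55 65 72
f 65 54 71
f 72 71 58
f 65 71 72
f 55 72 77
f 72 58 78
f 77 78 60
f 72 78 77
f 55 77 81
f 77 60 84
f 81 84 61
f 77 84 81
f 56 82 70
f 82 61 83
f 70 83 57
f 82 83 70
f 54 66 90
f 66 56 91
f 90 91 63
f 66 91 90
f 58 71 87
f 71 54 86
f 87 86 62
f 71 86 87
f 60 78 79
f 78 58 75
f 79 75 59
f 78 75 79
f 61 84 80
f 84 60 76
f 80 76 53
f 84 76 80
f 95 97 94
f 98 95 94
f 94 97 96
f 96 98 94
f 95 101 97
f 99 95 98
f 99 101 95
f 97 101 96
f 100 98 96
f 96 101 100
f 100 99 98
f 101 99 100



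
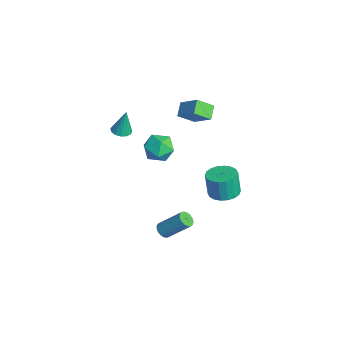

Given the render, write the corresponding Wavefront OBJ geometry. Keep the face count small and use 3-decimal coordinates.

v 1.157 1.935 -1.217
v 1.673 1.161 -1.206
v 1.478 1.051 0.287
v 0.963 1.825 0.277
v 1.954 1.46 -1.148
v 1.759 1.35 0.345
v 2.077 1.852 -1.103
v 1.882 1.742 0.39
v 2.017 2.261 -1.081
v 1.823 2.151 0.413
v 1.788 2.606 -1.085
v 1.593 2.496 0.408
v 1.433 2.817 -1.116
v 1.239 2.707 0.378
v 1.024 2.854 -1.166
v 0.83 2.744 0.327
v 0.642 2.709 -1.227
v 0.447 2.599 0.266
v 0.361 2.41 -1.285
v 0.166 2.3 0.208
v 0.238 2.018 -1.33
v 0.043 1.908 0.163
v 0.297 1.609 -1.353
v 0.103 1.499 0.141
v 0.527 1.264 -1.348
v 0.332 1.154 0.145
v 0.881 1.053 -1.318
v 0.687 0.943 0.176
v 1.29 1.016 -1.267
v 1.096 0.906 0.226
v -0.192 -0.657 2.285
v 0.633 -0.862 2.829
v -0.733 -2.178 2.531
v 0.092 -2.383 3.075
v -0.602 -1.744 3.433
v -0.268 -0.803 3.281
v 0.168 -2.237 2.079
v 0.502 -1.296 1.927
v 0.855 -1.839 2.702
v 0.38 -1.534 3.538
v -0.48 -1.506 1.822
v -0.955 -1.201 2.658
v 0.606 -1.476 -4.236
v 0.929 -1.869 -4.055
v 1.597 -0.717 -2.743
v 1.274 -0.324 -2.924
v 1.072 -1.749 -4.234
v 1.74 -0.597 -2.921
v 1.108 -1.566 -4.413
v 1.776 -0.414 -3.1
v 1.03 -1.363 -4.551
v 1.698 -0.211 -3.239
v 0.854 -1.185 -4.618
v 1.522 -0.033 -3.305
v 0.622 -1.074 -4.597
v 1.29 0.078 -3.284
v 0.386 -1.055 -4.493
v 1.054 0.097 -3.181
v 0.2 -1.133 -4.331
v 0.868 0.019 -3.018
v 0.107 -1.289 -4.147
v 0.775 -0.137 -2.834
v 0.129 -1.488 -3.983
v 0.797 -0.336 -2.671
v 0.26 -1.684 -3.878
v 0.928 -0.532 -2.565
v 0.47 -1.833 -3.854
v 1.138 -0.681 -2.542
v 0.711 -1.9 -3.918
v 1.379 -0.747 -2.606
v -2.026 0.206 3.414
v -2.729 0.621 3.938
v -1.992 1.208 2.667
v -2.694 1.623 3.192
v -0.986 0.837 4.308
v -1.688 1.252 4.833
v -0.951 1.839 3.562
v -1.654 2.254 4.086
v -2.814 -2.867 2.299
v -2.42 -3.342 2.364
v -2.726 -2.573 3.921
v -2.224 -3.059 2.303
v -2.215 -2.716 2.24
v -2.396 -2.42 2.196
v -2.71 -2.267 2.185
v -3.056 -2.304 2.21
v -3.326 -2.519 2.264
v -3.433 -2.846 2.329
v -3.343 -3.179 2.384
v -3.085 -3.413 2.413
v -2.741 -3.474 2.406
f 2 1 5
f 2 5 3
f 3 5 6
f 3 6 4
f 5 1 7
f 5 7 6
f 6 7 8
f 6 8 4
f 7 1 9
f 7 9 8
f 8 9 10
f 8 10 4
f 9 1 11
f 9 11 10
f 10 11 12
f 10 12 4
f 11 1 13
f 11 13 12
f 12 13 14
f 12 14 4
f 13 1 15
f 13 15 14
f 14 15 16
f 14 16 4
f 15 1 17
f 15 17 16
f 16 17 18
f 16 18 4
f 17 1 19
f 17 19 18
f 18 19 20
f 18 20 4
f 19 1 21
f 19 21 20
f 20 21 22
f 20 22 4
f 21 1 23
f 21 23 22
f 22 23 24
f 22 24 4
f 23 1 25
f 23 25 24
f 24 25 26
f 24 26 4
f 25 1 27
f 25 27 26
f 26 27 28
f 26 28 4
f 27 1 29
f 27 29 28
f 28 29 30
f 28 30 4
f 29 1 2
f 29 2 30
f 30 2 3
f 30 3 4
f 31 42 36
f 31 36 32
f 31 32 38
f 31 38 41
f 31 41 42
f 32 36 40
f 36 42 35
f 42 41 33
f 41 38 37
f 38 32 39
f 34 40 35
f 34 35 33
f 34 33 37
f 34 37 39
f 34 39 40
f 35 40 36
f 33 35 42
f 37 33 41
f 39 37 38
f 40 39 32
f 44 43 47
f 44 47 45
f 45 47 48
f 45 48 46
f 47 43 49
f 47 49 48
f 48 49 50
f 48 50 46
f 49 43 51
f 49 51 50
f 50 51 52
f 50 52 46
f 51 43 53
f 51 53 52
f 52 53 54
f 52 54 46
f 53 43 55
f 53 55 54
f 54 55 56
f 54 56 46
f 55 43 57
f 55 57 56
f 56 57 58
f 56 58 46
f 57 43 59
f 57 59 58
f 58 59 60
f 58 60 46
f 59 43 61
f 59 61 60
f 60 61 62
f 60 62 46
f 61 43 63
f 61 63 62
f 62 63 64
f 62 64 46
f 63 43 65
f 63 65 64
f 64 65 66
f 64 66 46
f 65 43 67
f 65 67 66
f 66 67 68
f 66 68 46
f 67 43 69
f 67 69 68
f 68 69 70
f 68 70 46
f 69 43 44
f 69 44 70
f 70 44 45
f 70 45 46
f 72 74 71
f 75 72 71
f 71 74 73
f 73 75 71
f 72 78 74
f 76 72 75
f 76 78 72
f 74 78 73
f 77 75 73
f 73 78 77
f 77 76 75
f 78 76 77
f 80 79 82
f 80 82 81
f 82 79 83
f 82 83 81
f 83 79 84
f 83 84 81
f 84 79 85
f 84 85 81
f 85 79 86
f 85 86 81
f 86 79 87
f 86 87 81
f 87 79 88
f 87 88 81
f 88 79 89
f 88 89 81
f 89 79 90
f 89 90 81
f 90 79 91
f 90 91 81
f 91 79 80
f 91 80 81



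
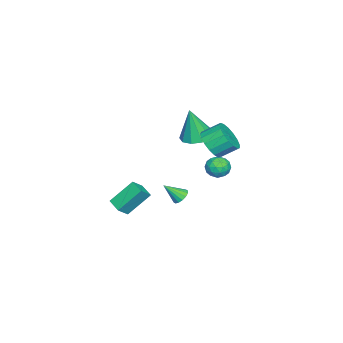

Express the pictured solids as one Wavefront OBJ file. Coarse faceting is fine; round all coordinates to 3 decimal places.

v -1.237 -1.654 -3.332
v -0.599 -1.989 -2.697
v -0.595 -0.902 -3.58
v 0.043 -1.236 -2.946
v -0.463 -2.764 -4.694
v 0.175 -3.098 -4.06
v 0.179 -2.011 -4.943
v 0.817 -2.346 -4.308
v -1.458 3.432 -1.397
v -1.064 3.204 -0.753
v -2.036 2.296 -1.447
v -1.642 2.068 -0.803
v -2.2 2.622 -0.748
v -1.843 3.325 -0.717
v -1.257 2.175 -1.483
v -0.9 2.878 -1.452
v -0.94 2.427 -0.806
v -1.522 2.703 -0.352
v -1.578 2.797 -1.848
v -2.16 3.073 -1.394
v -1.21 3.418 -1.071
v -1.89 2.082 -1.129
v -2.217 2.408 -1.097
v -1.986 2.274 -0.718
v -1.668 3.489 -1.05
v -1.436 3.355 -0.671
v -2.104 3.013 -0.668
v -1.664 2.145 -1.529
v -1.432 2.011 -1.15
v -1.114 3.226 -1.482
v -0.883 3.092 -1.103
v -0.996 2.487 -1.532
v -0.906 2.827 -0.724
v -1.245 2.159 -0.753
v -1.02 2.222 -1.153
v -0.81 2.635 -1.135
v -1.248 2.99 -0.457
v -1.588 2.321 -0.486
v -1.916 2.648 -0.453
v -1.706 3.06 -0.435
v -1.175 2.533 -0.488
v -1.512 3.179 -1.714
v -1.852 2.51 -1.743
v -1.394 2.44 -1.765
v -1.184 2.852 -1.747
v -1.855 3.341 -1.447
v -2.194 2.673 -1.476
v -2.29 2.865 -1.065
v -2.08 3.278 -1.047
v -1.925 2.967 -1.712
v 2.048 3.464 2.797
v 2.574 4.069 2.216
v 2.239 5.02 2.902
v 1.712 4.416 3.483
v 2.145 4.063 2.015
v 1.81 5.014 2.701
v 1.694 3.92 1.992
v 1.359 4.872 2.678
v 1.324 3.673 2.154
v 0.989 4.624 2.841
v 1.119 3.378 2.464
v 0.784 4.329 3.15
v 1.128 3.103 2.849
v 0.792 4.054 3.535
v 1.346 2.91 3.223
v 1.011 3.862 3.909
v 1.726 2.845 3.499
v 1.391 3.796 4.185
v 2.179 2.921 3.614
v 1.844 3.873 4.3
v 2.602 3.122 3.542
v 2.267 4.074 4.228
v 2.898 3.401 3.299
v 2.563 4.353 3.986
v 2.999 3.695 2.942
v 2.664 4.647 3.628
v 2.882 3.936 2.551
v 2.547 4.887 3.237
v 2.934 2.093 -1.022
v 3.375 1.945 -1.335
v 3.286 1.227 -0.118
v 3.471 2.161 -1.166
v 3.423 2.358 -0.959
v 3.244 2.484 -0.769
v 2.982 2.505 -0.646
v 2.707 2.416 -0.625
v 2.493 2.24 -0.71
v 2.397 2.024 -0.878
v 2.445 1.827 -1.085
v 2.624 1.701 -1.276
v 2.886 1.68 -1.398
v 3.16 1.77 -1.419
v -1.599 1.502 1.184
v -0.802 0.914 0.985
v -1.361 1.118 3.276
v -0.596 1.497 1.069
v -0.773 2.082 1.196
v -1.266 2.445 1.319
v -1.886 2.448 1.39
v -2.397 2.089 1.383
v -2.603 1.506 1.299
v -2.426 0.921 1.172
v -1.933 0.558 1.049
v -1.313 0.555 0.978
f 2 4 1
f 5 2 1
f 1 4 3
f 3 5 1
f 2 8 4
f 6 2 5
f 6 8 2
f 4 8 3
f 7 5 3
f 3 8 7
f 7 6 5
f 8 6 7
f 9 46 25
f 46 20 49
f 25 49 14
f 46 49 25
f 9 25 21
f 25 14 26
f 21 26 10
f 25 26 21
f 9 21 30
f 21 10 31
f 30 31 16
f 21 31 30
f 9 30 42
f 30 16 45
f 42 45 19
f 30 45 42
f 9 42 46
f 42 19 50
f 46 50 20
f 42 50 46
f 10 26 37
f 26 14 40
f 37 40 18
f 26 40 37
f 14 49 27
f 49 20 48
f 27 48 13
f 49 48 27
f 20 50 47
f 50 19 43
f 47 43 11
f 50 43 47
f 19 45 44
f 45 16 32
f 44 32 15
f 45 32 44
f 16 31 36
f 31 10 33
f 36 33 17
f 31 33 36
f 12 38 24
f 38 18 39
f 24 39 13
f 38 39 24
f 12 24 22
f 24 13 23
f 22 23 11
f 24 23 22
f 12 22 29
f 22 11 28
f 29 28 15
f 22 28 29
f 12 29 34
f 29 15 35
f 34 35 17
f 29 35 34
f 12 34 38
f 34 17 41
f 38 41 18
f 34 41 38
f 13 39 27
f 39 18 40
f 27 40 14
f 39 40 27
f 11 23 47
f 23 13 48
f 47 48 20
f 23 48 47
f 15 28 44
f 28 11 43
f 44 43 19
f 28 43 44
f 17 35 36
f 35 15 32
f 36 32 16
f 35 32 36
f 18 41 37
f 41 17 33
f 37 33 10
f 41 33 37
f 52 51 55
f 52 55 53
f 53 55 56
f 53 56 54
f 55 51 57
f 55 57 56
f 56 57 58
f 56 58 54
f 57 51 59
f 57 59 58
f 58 59 60
f 58 60 54
f 59 51 61
f 59 61 60
f 60 61 62
f 60 62 54
f 61 51 63
f 61 63 62
f 62 63 64
f 62 64 54
f 63 51 65
f 63 65 64
f 64 65 66
f 64 66 54
f 65 51 67
f 65 67 66
f 66 67 68
f 66 68 54
f 67 51 69
f 67 69 68
f 68 69 70
f 68 70 54
f 69 51 71
f 69 71 70
f 70 71 72
f 70 72 54
f 71 51 73
f 71 73 72
f 72 73 74
f 72 74 54
f 73 51 75
f 73 75 74
f 74 75 76
f 74 76 54
f 75 51 77
f 75 77 76
f 76 77 78
f 76 78 54
f 77 51 52
f 77 52 78
f 78 52 53
f 78 53 54
f 80 79 82
f 80 82 81
f 82 79 83
f 82 83 81
f 83 79 84
f 83 84 81
f 84 79 85
f 84 85 81
f 85 79 86
f 85 86 81
f 86 79 87
f 86 87 81
f 87 79 88
f 87 88 81
f 88 79 89
f 88 89 81
f 89 79 90
f 89 90 81
f 90 79 91
f 90 91 81
f 91 79 92
f 91 92 81
f 92 79 80
f 92 80 81
f 94 93 96
f 94 96 95
f 96 93 97
f 96 97 95
f 97 93 98
f 97 98 95
f 98 93 99
f 98 99 95
f 99 93 100
f 99 100 95
f 100 93 101
f 100 101 95
f 101 93 102
f 101 102 95
f 102 93 103
f 102 103 95
f 103 93 104
f 103 104 95
f 104 93 94
f 104 94 95



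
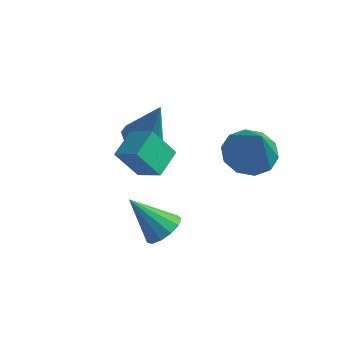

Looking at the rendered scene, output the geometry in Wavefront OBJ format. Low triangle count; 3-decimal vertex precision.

v 2.291 -1.334 0.557
v 2.868 -1.374 1.065
v 1.089 -1.566 1.903
v 2.757 -0.955 1.039
v 2.499 -0.656 0.859
v 2.174 -0.573 0.584
v 1.886 -0.731 0.3
v 1.727 -1.081 0.097
v 1.747 -1.51 0.041
v 1.94 -1.884 0.148
v 2.244 -2.083 0.385
v 2.563 -2.044 0.677
v 2.796 -1.779 0.93
v 3.561 2.784 2.134
v 4.084 2.079 1.577
v 4.339 1.976 3.886
v 4.46 2.595 1.648
v 4.494 3.183 1.904
v 4.171 3.619 2.249
v 3.615 3.736 2.55
v 3.038 3.49 2.692
v 2.662 2.974 2.621
v 2.629 2.385 2.364
v 2.952 1.949 2.019
v 3.507 1.832 1.719
v -0.455 2.282 1.861
v 0.055 1.684 1.712
v 0.235 2.418 3.679
v 0.279 2.108 1.595
v 0.223 2.599 1.58
v -0.092 2.969 1.671
v -0.546 3.076 1.836
v -0.965 2.88 2.009
v -1.189 2.456 2.126
v -1.133 1.965 2.142
v -0.818 1.595 2.05
v -0.364 1.488 1.886
v 0.983 -0.792 3.68
v 1.008 0.335 4.092
v -0.005 -0.578 3.154
v 0.02 0.549 3.565
v 1.68 -0.389 2.535
v 1.705 0.738 2.946
v 0.692 -0.175 2.008
v 0.717 0.952 2.42
f 2 1 4
f 2 4 3
f 4 1 5
f 4 5 3
f 5 1 6
f 5 6 3
f 6 1 7
f 6 7 3
f 7 1 8
f 7 8 3
f 8 1 9
f 8 9 3
f 9 1 10
f 9 10 3
f 10 1 11
f 10 11 3
f 11 1 12
f 11 12 3
f 12 1 13
f 12 13 3
f 13 1 2
f 13 2 3
f 15 14 17
f 15 17 16
f 17 14 18
f 17 18 16
f 18 14 19
f 18 19 16
f 19 14 20
f 19 20 16
f 20 14 21
f 20 21 16
f 21 14 22
f 21 22 16
f 22 14 23
f 22 23 16
f 23 14 24
f 23 24 16
f 24 14 25
f 24 25 16
f 25 14 15
f 25 15 16
f 27 26 29
f 27 29 28
f 29 26 30
f 29 30 28
f 30 26 31
f 30 31 28
f 31 26 32
f 31 32 28
f 32 26 33
f 32 33 28
f 33 26 34
f 33 34 28
f 34 26 35
f 34 35 28
f 35 26 36
f 35 36 28
f 36 26 37
f 36 37 28
f 37 26 27
f 37 27 28
f 39 41 38
f 42 39 38
f 38 41 40
f 40 42 38
f 39 45 41
f 43 39 42
f 43 45 39
f 41 45 40
f 44 42 40
f 40 45 44
f 44 43 42
f 45 43 44

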